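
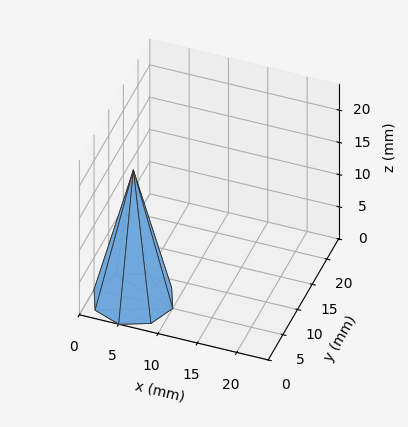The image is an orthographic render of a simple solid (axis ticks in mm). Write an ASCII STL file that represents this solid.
Reading the render: the shape is a regular 8-sided pyramid, base circumscribed radius ≈ 5 mm, apex at z ≈ 20 mm (dimensions read to the nearest mm from the axis ticks). For the STL, each face is triangulated and given an outward normal.

solid part
  facet normal 0.0000 0.0000 -1.0000
    outer loop
      vertex 5.00 10.00 0.00
      vertex 8.54 8.54 0.00
      vertex 10.00 5.00 0.00
    endloop
  endfacet
  facet normal 0.0000 0.0000 -1.0000
    outer loop
      vertex 1.46 8.54 0.00
      vertex 5.00 10.00 0.00
      vertex 10.00 5.00 0.00
    endloop
  endfacet
  facet normal 0.0000 0.0000 -1.0000
    outer loop
      vertex 0.00 5.00 0.00
      vertex 1.46 8.54 0.00
      vertex 10.00 5.00 0.00
    endloop
  endfacet
  facet normal 0.0000 0.0000 -1.0000
    outer loop
      vertex 1.46 1.46 0.00
      vertex 0.00 5.00 0.00
      vertex 10.00 5.00 0.00
    endloop
  endfacet
  facet normal 0.0000 0.0000 -1.0000
    outer loop
      vertex 5.00 0.00 0.00
      vertex 1.46 1.46 0.00
      vertex 10.00 5.00 0.00
    endloop
  endfacet
  facet normal 0.0000 0.0000 -1.0000
    outer loop
      vertex 8.54 1.46 0.00
      vertex 5.00 0.00 0.00
      vertex 10.00 5.00 0.00
    endloop
  endfacet
  facet normal 0.9007 0.3715 0.2252
    outer loop
      vertex 10.00 5.00 0.00
      vertex 8.54 8.54 0.00
      vertex 5.00 5.00 20.00
    endloop
  endfacet
  facet normal 0.3715 0.9007 0.2252
    outer loop
      vertex 8.54 8.54 0.00
      vertex 5.00 10.00 0.00
      vertex 5.00 5.00 20.00
    endloop
  endfacet
  facet normal -0.3715 0.9007 0.2252
    outer loop
      vertex 5.00 10.00 0.00
      vertex 1.46 8.54 0.00
      vertex 5.00 5.00 20.00
    endloop
  endfacet
  facet normal -0.9007 0.3715 0.2252
    outer loop
      vertex 1.46 8.54 0.00
      vertex 0.00 5.00 0.00
      vertex 5.00 5.00 20.00
    endloop
  endfacet
  facet normal -0.9007 -0.3715 0.2252
    outer loop
      vertex 0.00 5.00 0.00
      vertex 1.46 1.46 0.00
      vertex 5.00 5.00 20.00
    endloop
  endfacet
  facet normal -0.3715 -0.9007 0.2252
    outer loop
      vertex 1.46 1.46 0.00
      vertex 5.00 0.00 0.00
      vertex 5.00 5.00 20.00
    endloop
  endfacet
  facet normal 0.3715 -0.9007 0.2252
    outer loop
      vertex 5.00 0.00 0.00
      vertex 8.54 1.46 0.00
      vertex 5.00 5.00 20.00
    endloop
  endfacet
  facet normal 0.9007 -0.3715 0.2252
    outer loop
      vertex 8.54 1.46 0.00
      vertex 10.00 5.00 0.00
      vertex 5.00 5.00 20.00
    endloop
  endfacet
endsolid part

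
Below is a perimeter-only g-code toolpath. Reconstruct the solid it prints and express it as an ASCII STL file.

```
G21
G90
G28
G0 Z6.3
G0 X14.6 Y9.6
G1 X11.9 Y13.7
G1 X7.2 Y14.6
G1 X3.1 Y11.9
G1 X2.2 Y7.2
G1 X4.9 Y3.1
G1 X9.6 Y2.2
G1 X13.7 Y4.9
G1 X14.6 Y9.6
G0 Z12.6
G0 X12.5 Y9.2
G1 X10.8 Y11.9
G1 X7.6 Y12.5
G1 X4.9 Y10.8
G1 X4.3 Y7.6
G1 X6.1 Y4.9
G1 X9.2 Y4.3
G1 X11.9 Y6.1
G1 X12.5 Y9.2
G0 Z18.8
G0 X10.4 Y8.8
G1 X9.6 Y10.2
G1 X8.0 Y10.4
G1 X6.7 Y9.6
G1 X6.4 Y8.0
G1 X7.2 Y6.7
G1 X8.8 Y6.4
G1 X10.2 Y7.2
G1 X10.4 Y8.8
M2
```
solid part
  facet normal 0.0000 0.0000 -1.0000
    outer loop
      vertex 6.8 16.6 0.0
      vertex 13.1 15.4 0.0
      vertex 16.6 10.0 0.0
    endloop
  endfacet
  facet normal 0.0000 0.0000 -1.0000
    outer loop
      vertex 1.4 13.1 0.0
      vertex 6.8 16.6 0.0
      vertex 16.6 10.0 0.0
    endloop
  endfacet
  facet normal 0.0000 0.0000 -1.0000
    outer loop
      vertex 0.2 6.8 0.0
      vertex 1.4 13.1 0.0
      vertex 16.6 10.0 0.0
    endloop
  endfacet
  facet normal 0.0000 0.0000 -1.0000
    outer loop
      vertex 3.7 1.4 0.0
      vertex 0.2 6.8 0.0
      vertex 16.6 10.0 0.0
    endloop
  endfacet
  facet normal 0.0000 0.0000 -1.0000
    outer loop
      vertex 10.0 0.2 0.0
      vertex 3.7 1.4 0.0
      vertex 16.6 10.0 0.0
    endloop
  endfacet
  facet normal 0.0000 0.0000 -1.0000
    outer loop
      vertex 15.4 3.7 0.0
      vertex 10.0 0.2 0.0
      vertex 16.6 10.0 0.0
    endloop
  endfacet
  facet normal 0.8018 0.5197 0.2951
    outer loop
      vertex 16.6 10.0 0.0
      vertex 13.1 15.4 0.0
      vertex 8.4 8.4 25.1
    endloop
  endfacet
  facet normal 0.1788 0.9386 0.2952
    outer loop
      vertex 13.1 15.4 0.0
      vertex 6.8 16.6 0.0
      vertex 8.4 8.4 25.1
    endloop
  endfacet
  facet normal -0.5197 0.8018 0.2951
    outer loop
      vertex 6.8 16.6 0.0
      vertex 1.4 13.1 0.0
      vertex 8.4 8.4 25.1
    endloop
  endfacet
  facet normal -0.9386 0.1788 0.2952
    outer loop
      vertex 1.4 13.1 0.0
      vertex 0.2 6.8 0.0
      vertex 8.4 8.4 25.1
    endloop
  endfacet
  facet normal -0.8018 -0.5197 0.2951
    outer loop
      vertex 0.2 6.8 0.0
      vertex 3.7 1.4 0.0
      vertex 8.4 8.4 25.1
    endloop
  endfacet
  facet normal -0.1788 -0.9386 0.2952
    outer loop
      vertex 3.7 1.4 0.0
      vertex 10.0 0.2 0.0
      vertex 8.4 8.4 25.1
    endloop
  endfacet
  facet normal 0.5197 -0.8018 0.2951
    outer loop
      vertex 10.0 0.2 0.0
      vertex 15.4 3.7 0.0
      vertex 8.4 8.4 25.1
    endloop
  endfacet
  facet normal 0.9386 -0.1788 0.2952
    outer loop
      vertex 15.4 3.7 0.0
      vertex 16.6 10.0 0.0
      vertex 8.4 8.4 25.1
    endloop
  endfacet
endsolid part

The G0 Z moves step by Δz≈6.3 mm. The G1 loops shrink linearly with z, so the solid tapers from its base footprint up to z≈25.1. Closing with a flat bottom cap and the tapered top and triangulating gives 14 facets — a regular 8-sided pyramid, base circumscribed radius ≈ 8.4 mm, apex at z ≈ 25.1 mm.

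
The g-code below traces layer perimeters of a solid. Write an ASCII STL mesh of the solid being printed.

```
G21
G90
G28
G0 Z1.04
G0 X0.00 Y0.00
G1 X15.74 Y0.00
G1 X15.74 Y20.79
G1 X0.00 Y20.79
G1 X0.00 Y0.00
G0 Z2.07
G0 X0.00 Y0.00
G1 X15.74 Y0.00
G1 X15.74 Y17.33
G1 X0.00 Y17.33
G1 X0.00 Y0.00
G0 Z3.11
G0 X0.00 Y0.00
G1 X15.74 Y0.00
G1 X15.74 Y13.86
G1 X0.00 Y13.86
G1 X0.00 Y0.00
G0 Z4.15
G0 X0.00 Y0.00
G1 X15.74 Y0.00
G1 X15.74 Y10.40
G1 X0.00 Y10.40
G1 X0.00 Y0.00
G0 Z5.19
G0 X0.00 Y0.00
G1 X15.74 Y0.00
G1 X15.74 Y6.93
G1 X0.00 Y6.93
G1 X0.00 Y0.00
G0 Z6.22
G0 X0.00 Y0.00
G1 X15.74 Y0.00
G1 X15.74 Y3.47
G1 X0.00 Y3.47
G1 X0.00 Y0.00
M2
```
solid part
  facet normal 0.0000 0.0000 -1.0000
    outer loop
      vertex 15.74 24.26 0.00
      vertex 15.74 0.00 0.00
      vertex 0.00 0.00 0.00
    endloop
  endfacet
  facet normal 0.0000 0.0000 -1.0000
    outer loop
      vertex 0.00 24.26 0.00
      vertex 15.74 24.26 0.00
      vertex 0.00 0.00 0.00
    endloop
  endfacet
  facet normal 0.0000 -1.0000 0.0000
    outer loop
      vertex 0.00 0.00 0.00
      vertex 15.74 0.00 0.00
      vertex 15.74 0.00 7.26
    endloop
  endfacet
  facet normal 0.0000 -1.0000 0.0000
    outer loop
      vertex 0.00 0.00 0.00
      vertex 15.74 0.00 7.26
      vertex 0.00 0.00 7.26
    endloop
  endfacet
  facet normal 0.0000 0.2867 0.9580
    outer loop
      vertex 0.00 0.00 7.26
      vertex 15.74 0.00 7.26
      vertex 15.74 24.26 0.00
    endloop
  endfacet
  facet normal 0.0000 0.2867 0.9580
    outer loop
      vertex 0.00 0.00 7.26
      vertex 15.74 24.26 0.00
      vertex 0.00 24.26 0.00
    endloop
  endfacet
  facet normal -1.0000 0.0000 0.0000
    outer loop
      vertex 0.00 0.00 7.26
      vertex 0.00 24.26 0.00
      vertex 0.00 0.00 0.00
    endloop
  endfacet
  facet normal 1.0000 0.0000 0.0000
    outer loop
      vertex 15.74 0.00 0.00
      vertex 15.74 24.26 0.00
      vertex 15.74 0.00 7.26
    endloop
  endfacet
endsolid part

The G0 Z moves step by Δz≈1.04 mm. The G1 loops shrink linearly with z, so the solid tapers from its base footprint up to z≈7.26. Closing with a flat bottom cap and the tapered top and triangulating gives 8 facets — a wedge (ramp): 15.7 × 24.3 mm base, rising to 7.26 mm along the y=0 edge and sloping linearly to z=0 at y=24.3.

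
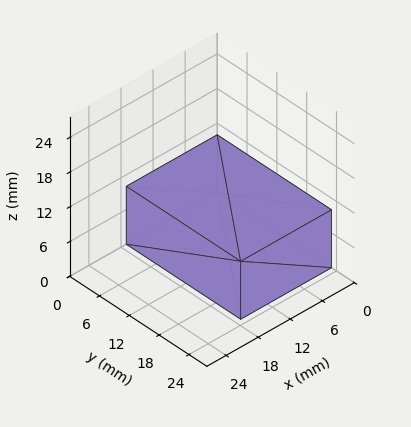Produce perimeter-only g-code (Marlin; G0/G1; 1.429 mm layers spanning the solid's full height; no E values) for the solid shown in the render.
Reading the render: the shape is a rectangular box, roughly 17 × 23 mm footprint and 10 mm tall (dimensions read to the nearest mm from the axis ticks). For the g-code, the solid's height is divided into equal slices at the stated Δz and each level perimeter traced with G1 moves after a G0 lift.

; perimeter-only toolpath
G21 ; units = mm
G90 ; absolute positioning
G28 ; home
; layer 1
G0 Z1.429
G0 X0.000 Y0.000
G1 X17.000 Y0.000
G1 X17.000 Y23.000
G1 X0.000 Y23.000
G1 X0.000 Y0.000
; layer 2
G0 Z2.857
G0 X0.000 Y0.000
G1 X17.000 Y0.000
G1 X17.000 Y23.000
G1 X0.000 Y23.000
G1 X0.000 Y0.000
; layer 3
G0 Z4.286
G0 X0.000 Y0.000
G1 X17.000 Y0.000
G1 X17.000 Y23.000
G1 X0.000 Y23.000
G1 X0.000 Y0.000
; layer 4
G0 Z5.714
G0 X0.000 Y0.000
G1 X17.000 Y0.000
G1 X17.000 Y23.000
G1 X0.000 Y23.000
G1 X0.000 Y0.000
; layer 5
G0 Z7.143
G0 X0.000 Y0.000
G1 X17.000 Y0.000
G1 X17.000 Y23.000
G1 X0.000 Y23.000
G1 X0.000 Y0.000
; layer 6
G0 Z8.571
G0 X0.000 Y0.000
G1 X17.000 Y0.000
G1 X17.000 Y23.000
G1 X0.000 Y23.000
G1 X0.000 Y0.000
; layer 7
G0 Z10.000
G0 X0.000 Y0.000
G1 X17.000 Y0.000
G1 X17.000 Y23.000
G1 X0.000 Y23.000
G1 X0.000 Y0.000
M2 ; end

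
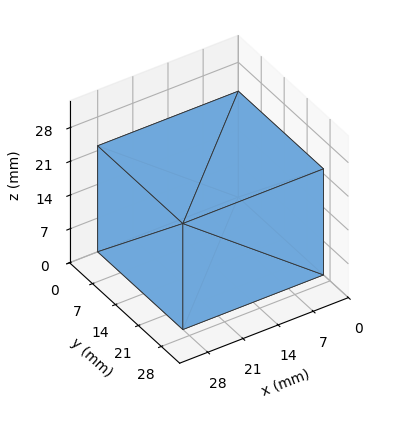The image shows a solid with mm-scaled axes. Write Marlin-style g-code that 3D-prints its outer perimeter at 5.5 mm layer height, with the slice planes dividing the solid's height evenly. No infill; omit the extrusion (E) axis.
Reading the render: the shape is a rectangular box, roughly 28 × 26 mm footprint and 22 mm tall (dimensions read to the nearest mm from the axis ticks). For the g-code, the solid's height is divided into equal slices at the stated Δz and each level perimeter traced with G1 moves after a G0 lift.

; perimeter-only toolpath
G21 ; units = mm
G90 ; absolute positioning
G28 ; home
; layer 1
G0 Z5.5
G0 X0.0 Y0.0
G1 X28.0 Y0.0
G1 X28.0 Y26.0
G1 X0.0 Y26.0
G1 X0.0 Y0.0
; layer 2
G0 Z11.0
G0 X0.0 Y0.0
G1 X28.0 Y0.0
G1 X28.0 Y26.0
G1 X0.0 Y26.0
G1 X0.0 Y0.0
; layer 3
G0 Z16.5
G0 X0.0 Y0.0
G1 X28.0 Y0.0
G1 X28.0 Y26.0
G1 X0.0 Y26.0
G1 X0.0 Y0.0
; layer 4
G0 Z22.0
G0 X0.0 Y0.0
G1 X28.0 Y0.0
G1 X28.0 Y26.0
G1 X0.0 Y26.0
G1 X0.0 Y0.0
M2 ; end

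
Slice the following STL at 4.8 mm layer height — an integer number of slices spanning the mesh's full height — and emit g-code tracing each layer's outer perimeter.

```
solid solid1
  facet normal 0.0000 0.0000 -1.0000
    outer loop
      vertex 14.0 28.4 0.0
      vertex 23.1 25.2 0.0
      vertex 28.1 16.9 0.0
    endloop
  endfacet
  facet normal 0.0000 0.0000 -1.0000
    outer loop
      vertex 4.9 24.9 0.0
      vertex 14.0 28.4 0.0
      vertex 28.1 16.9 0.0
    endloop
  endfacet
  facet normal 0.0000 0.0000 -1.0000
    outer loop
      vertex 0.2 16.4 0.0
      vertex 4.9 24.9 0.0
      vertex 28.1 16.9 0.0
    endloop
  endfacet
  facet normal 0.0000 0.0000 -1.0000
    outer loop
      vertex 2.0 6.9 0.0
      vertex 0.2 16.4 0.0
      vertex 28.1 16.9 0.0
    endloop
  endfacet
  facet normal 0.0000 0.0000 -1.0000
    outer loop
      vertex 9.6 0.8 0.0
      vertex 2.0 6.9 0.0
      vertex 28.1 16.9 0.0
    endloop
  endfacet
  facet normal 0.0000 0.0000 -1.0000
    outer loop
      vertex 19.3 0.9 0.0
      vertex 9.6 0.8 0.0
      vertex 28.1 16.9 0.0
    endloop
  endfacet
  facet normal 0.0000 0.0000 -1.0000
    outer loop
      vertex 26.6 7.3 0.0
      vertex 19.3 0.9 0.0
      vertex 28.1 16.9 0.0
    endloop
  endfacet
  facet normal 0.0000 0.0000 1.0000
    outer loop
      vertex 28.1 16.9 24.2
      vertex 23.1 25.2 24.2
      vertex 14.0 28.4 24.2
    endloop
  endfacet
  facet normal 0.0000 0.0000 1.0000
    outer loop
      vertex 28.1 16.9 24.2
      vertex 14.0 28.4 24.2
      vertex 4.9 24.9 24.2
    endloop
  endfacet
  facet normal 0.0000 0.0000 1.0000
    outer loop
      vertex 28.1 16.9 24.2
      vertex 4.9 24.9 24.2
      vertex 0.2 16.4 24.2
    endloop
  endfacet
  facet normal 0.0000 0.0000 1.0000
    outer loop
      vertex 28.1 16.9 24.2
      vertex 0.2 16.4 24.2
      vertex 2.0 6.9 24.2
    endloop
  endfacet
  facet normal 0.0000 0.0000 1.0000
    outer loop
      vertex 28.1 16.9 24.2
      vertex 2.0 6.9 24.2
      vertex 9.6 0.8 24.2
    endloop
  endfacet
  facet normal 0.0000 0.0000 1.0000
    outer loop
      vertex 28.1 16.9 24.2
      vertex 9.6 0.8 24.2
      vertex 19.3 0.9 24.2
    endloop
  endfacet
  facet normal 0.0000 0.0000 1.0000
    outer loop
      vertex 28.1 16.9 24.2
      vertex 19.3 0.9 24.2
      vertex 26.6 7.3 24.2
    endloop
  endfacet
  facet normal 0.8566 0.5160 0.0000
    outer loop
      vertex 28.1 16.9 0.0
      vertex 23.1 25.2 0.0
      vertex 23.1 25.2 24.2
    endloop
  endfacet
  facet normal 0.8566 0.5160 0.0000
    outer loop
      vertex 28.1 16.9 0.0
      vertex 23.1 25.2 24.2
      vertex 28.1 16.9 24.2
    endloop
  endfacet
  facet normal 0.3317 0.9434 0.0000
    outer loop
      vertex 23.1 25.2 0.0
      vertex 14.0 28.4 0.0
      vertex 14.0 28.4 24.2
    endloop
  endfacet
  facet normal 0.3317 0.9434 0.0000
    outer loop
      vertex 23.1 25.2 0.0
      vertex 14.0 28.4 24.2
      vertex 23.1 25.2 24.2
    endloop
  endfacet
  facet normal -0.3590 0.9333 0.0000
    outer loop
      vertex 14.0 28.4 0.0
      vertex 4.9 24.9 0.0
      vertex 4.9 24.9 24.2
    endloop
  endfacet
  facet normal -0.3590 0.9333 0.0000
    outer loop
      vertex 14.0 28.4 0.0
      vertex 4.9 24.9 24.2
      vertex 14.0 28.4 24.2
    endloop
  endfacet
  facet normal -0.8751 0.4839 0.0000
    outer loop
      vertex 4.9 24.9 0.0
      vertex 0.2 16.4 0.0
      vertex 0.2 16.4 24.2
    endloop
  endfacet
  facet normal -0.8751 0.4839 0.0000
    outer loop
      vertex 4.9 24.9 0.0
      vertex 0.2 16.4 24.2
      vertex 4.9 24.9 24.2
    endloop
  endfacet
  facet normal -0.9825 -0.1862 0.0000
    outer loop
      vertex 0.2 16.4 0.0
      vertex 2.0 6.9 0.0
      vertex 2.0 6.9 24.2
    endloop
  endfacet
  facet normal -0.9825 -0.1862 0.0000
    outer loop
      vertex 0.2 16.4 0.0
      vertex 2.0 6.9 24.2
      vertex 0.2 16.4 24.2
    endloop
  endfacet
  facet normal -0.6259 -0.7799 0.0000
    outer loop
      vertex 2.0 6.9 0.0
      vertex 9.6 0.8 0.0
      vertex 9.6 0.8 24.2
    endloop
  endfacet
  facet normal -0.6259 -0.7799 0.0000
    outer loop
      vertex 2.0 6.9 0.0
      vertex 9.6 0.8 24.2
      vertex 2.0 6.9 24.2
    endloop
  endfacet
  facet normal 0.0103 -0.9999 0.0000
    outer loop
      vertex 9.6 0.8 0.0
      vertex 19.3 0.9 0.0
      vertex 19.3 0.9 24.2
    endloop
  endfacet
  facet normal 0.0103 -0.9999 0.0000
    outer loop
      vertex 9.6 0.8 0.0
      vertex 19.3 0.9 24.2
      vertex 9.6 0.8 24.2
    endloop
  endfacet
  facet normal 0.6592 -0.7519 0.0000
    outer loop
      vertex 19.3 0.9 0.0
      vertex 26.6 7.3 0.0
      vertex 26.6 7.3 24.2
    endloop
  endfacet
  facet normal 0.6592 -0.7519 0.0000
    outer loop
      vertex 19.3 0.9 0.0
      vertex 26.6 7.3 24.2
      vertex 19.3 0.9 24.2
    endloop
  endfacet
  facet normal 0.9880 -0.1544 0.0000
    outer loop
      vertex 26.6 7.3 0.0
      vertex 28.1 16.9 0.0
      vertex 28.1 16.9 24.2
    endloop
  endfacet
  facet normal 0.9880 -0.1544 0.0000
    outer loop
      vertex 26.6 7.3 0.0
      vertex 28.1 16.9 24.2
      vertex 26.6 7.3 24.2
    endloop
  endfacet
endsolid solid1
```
; perimeter-only toolpath
G21 ; units = mm
G90 ; absolute positioning
G28 ; home
; layer 1
G0 Z4.8
G0 X28.1 Y16.9
G1 X23.1 Y25.2
G1 X14.0 Y28.4
G1 X4.9 Y24.9
G1 X0.2 Y16.4
G1 X2.0 Y6.9
G1 X9.6 Y0.8
G1 X19.3 Y0.9
G1 X26.6 Y7.3
G1 X28.1 Y16.9
; layer 2
G0 Z9.7
G0 X28.1 Y16.9
G1 X23.1 Y25.2
G1 X14.0 Y28.4
G1 X4.9 Y24.9
G1 X0.2 Y16.4
G1 X2.0 Y6.9
G1 X9.6 Y0.8
G1 X19.3 Y0.9
G1 X26.6 Y7.3
G1 X28.1 Y16.9
; layer 3
G0 Z14.5
G0 X28.1 Y16.9
G1 X23.1 Y25.2
G1 X14.0 Y28.4
G1 X4.9 Y24.9
G1 X0.2 Y16.4
G1 X2.0 Y6.9
G1 X9.6 Y0.8
G1 X19.3 Y0.9
G1 X26.6 Y7.3
G1 X28.1 Y16.9
; layer 4
G0 Z19.4
G0 X28.1 Y16.9
G1 X23.1 Y25.2
G1 X14.0 Y28.4
G1 X4.9 Y24.9
G1 X0.2 Y16.4
G1 X2.0 Y6.9
G1 X9.6 Y0.8
G1 X19.3 Y0.9
G1 X26.6 Y7.3
G1 X28.1 Y16.9
; layer 5
G0 Z24.2
G0 X28.1 Y16.9
G1 X23.1 Y25.2
G1 X14.0 Y28.4
G1 X4.9 Y24.9
G1 X0.2 Y16.4
G1 X2.0 Y6.9
G1 X9.6 Y0.8
G1 X19.3 Y0.9
G1 X26.6 Y7.3
G1 X28.1 Y16.9
M2 ; end

The solid is a regular 9-sided prism (a cylinder approximated with 9 flat sides), circumscribed radius ≈ 14.2 mm, height ≈ 24.2 mm. Slicing at Δz = 4.8 mm — 5 equal slices spanning the solid's height, so layer i sits at z = i·h/5 — gives 5 non-empty perimeters. Each is a 9-segment closed polygon; G0 lifts to the layer z and rapids to the start vertex, then G1 traces the edges.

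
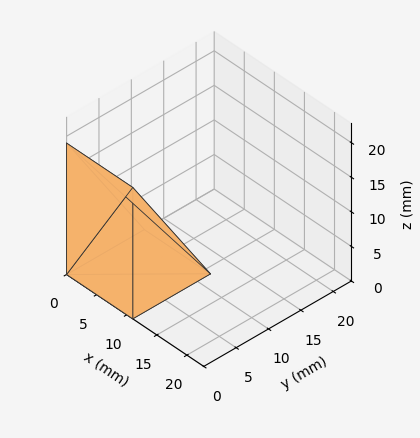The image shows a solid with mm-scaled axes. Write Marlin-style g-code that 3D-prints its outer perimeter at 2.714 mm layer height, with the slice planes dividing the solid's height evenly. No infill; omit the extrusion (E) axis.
Reading the render: the shape is a wedge (ramp): 11 × 12 mm base, rising to 19 mm along the y=0 edge and sloping linearly to z=0 at y=12 (dimensions read to the nearest mm from the axis ticks). For the g-code, the solid's height is divided into equal slices at the stated Δz and each level perimeter traced with G1 moves after a G0 lift.

; perimeter-only toolpath
G21 ; units = mm
G90 ; absolute positioning
G28 ; home
; layer 1
G0 Z2.714
G0 X0.000 Y0.000
G1 X11.000 Y0.000
G1 X11.000 Y10.286
G1 X0.000 Y10.286
G1 X0.000 Y0.000
; layer 2
G0 Z5.429
G0 X0.000 Y0.000
G1 X11.000 Y0.000
G1 X11.000 Y8.571
G1 X0.000 Y8.571
G1 X0.000 Y0.000
; layer 3
G0 Z8.143
G0 X0.000 Y0.000
G1 X11.000 Y0.000
G1 X11.000 Y6.857
G1 X0.000 Y6.857
G1 X0.000 Y0.000
; layer 4
G0 Z10.857
G0 X0.000 Y0.000
G1 X11.000 Y0.000
G1 X11.000 Y5.143
G1 X0.000 Y5.143
G1 X0.000 Y0.000
; layer 5
G0 Z13.571
G0 X0.000 Y0.000
G1 X11.000 Y0.000
G1 X11.000 Y3.429
G1 X0.000 Y3.429
G1 X0.000 Y0.000
; layer 6
G0 Z16.286
G0 X0.000 Y0.000
G1 X11.000 Y0.000
G1 X11.000 Y1.714
G1 X0.000 Y1.714
G1 X0.000 Y0.000
M2 ; end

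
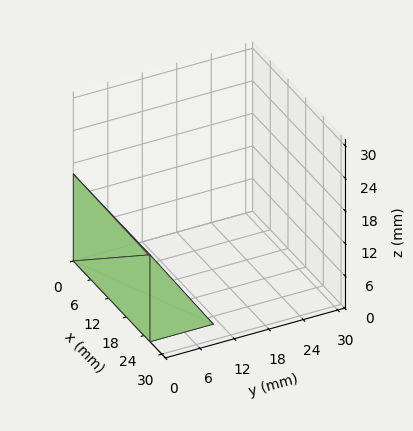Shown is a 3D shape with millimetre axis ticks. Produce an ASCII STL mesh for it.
Reading the render: the shape is a wedge (ramp): 26 × 11 mm base, rising to 16 mm along the y=0 edge and sloping linearly to z=0 at y=11 (dimensions read to the nearest mm from the axis ticks). For the STL, each face is triangulated and given an outward normal.

solid part
  facet normal 0.0000 0.0000 -1.0000
    outer loop
      vertex 26.0 11.0 0.0
      vertex 26.0 0.0 0.0
      vertex 0.0 0.0 0.0
    endloop
  endfacet
  facet normal 0.0000 0.0000 -1.0000
    outer loop
      vertex 0.0 11.0 0.0
      vertex 26.0 11.0 0.0
      vertex 0.0 0.0 0.0
    endloop
  endfacet
  facet normal 0.0000 -1.0000 0.0000
    outer loop
      vertex 0.0 0.0 0.0
      vertex 26.0 0.0 0.0
      vertex 26.0 0.0 16.0
    endloop
  endfacet
  facet normal 0.0000 -1.0000 0.0000
    outer loop
      vertex 0.0 0.0 0.0
      vertex 26.0 0.0 16.0
      vertex 0.0 0.0 16.0
    endloop
  endfacet
  facet normal 0.0000 0.8240 0.5665
    outer loop
      vertex 0.0 0.0 16.0
      vertex 26.0 0.0 16.0
      vertex 26.0 11.0 0.0
    endloop
  endfacet
  facet normal 0.0000 0.8240 0.5665
    outer loop
      vertex 0.0 0.0 16.0
      vertex 26.0 11.0 0.0
      vertex 0.0 11.0 0.0
    endloop
  endfacet
  facet normal -1.0000 0.0000 0.0000
    outer loop
      vertex 0.0 0.0 16.0
      vertex 0.0 11.0 0.0
      vertex 0.0 0.0 0.0
    endloop
  endfacet
  facet normal 1.0000 0.0000 0.0000
    outer loop
      vertex 26.0 0.0 0.0
      vertex 26.0 11.0 0.0
      vertex 26.0 0.0 16.0
    endloop
  endfacet
endsolid part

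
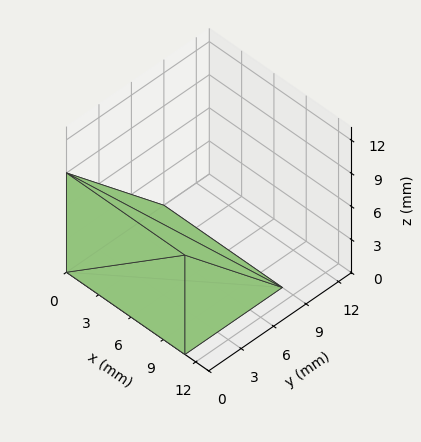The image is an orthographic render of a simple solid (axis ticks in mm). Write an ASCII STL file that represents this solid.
Reading the render: the shape is a wedge (ramp): 11 × 9 mm base, rising to 9 mm along the y=0 edge and sloping linearly to z=0 at y=9 (dimensions read to the nearest mm from the axis ticks). For the STL, each face is triangulated and given an outward normal.

solid part
  facet normal 0.0000 0.0000 -1.0000
    outer loop
      vertex 11.00 9.00 0.00
      vertex 11.00 0.00 0.00
      vertex 0.00 0.00 0.00
    endloop
  endfacet
  facet normal 0.0000 0.0000 -1.0000
    outer loop
      vertex 0.00 9.00 0.00
      vertex 11.00 9.00 0.00
      vertex 0.00 0.00 0.00
    endloop
  endfacet
  facet normal 0.0000 -1.0000 0.0000
    outer loop
      vertex 0.00 0.00 0.00
      vertex 11.00 0.00 0.00
      vertex 11.00 0.00 9.00
    endloop
  endfacet
  facet normal 0.0000 -1.0000 0.0000
    outer loop
      vertex 0.00 0.00 0.00
      vertex 11.00 0.00 9.00
      vertex 0.00 0.00 9.00
    endloop
  endfacet
  facet normal 0.0000 0.7071 0.7071
    outer loop
      vertex 0.00 0.00 9.00
      vertex 11.00 0.00 9.00
      vertex 11.00 9.00 0.00
    endloop
  endfacet
  facet normal 0.0000 0.7071 0.7071
    outer loop
      vertex 0.00 0.00 9.00
      vertex 11.00 9.00 0.00
      vertex 0.00 9.00 0.00
    endloop
  endfacet
  facet normal -1.0000 0.0000 0.0000
    outer loop
      vertex 0.00 0.00 9.00
      vertex 0.00 9.00 0.00
      vertex 0.00 0.00 0.00
    endloop
  endfacet
  facet normal 1.0000 0.0000 0.0000
    outer loop
      vertex 11.00 0.00 0.00
      vertex 11.00 9.00 0.00
      vertex 11.00 0.00 9.00
    endloop
  endfacet
endsolid part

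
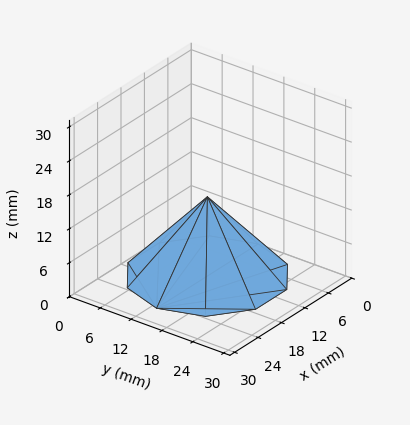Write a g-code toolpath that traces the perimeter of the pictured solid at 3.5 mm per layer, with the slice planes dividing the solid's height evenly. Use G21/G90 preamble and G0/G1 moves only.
Reading the render: the shape is a regular 10-sided pyramid, base circumscribed radius ≈ 13 mm, apex at z ≈ 14 mm (dimensions read to the nearest mm from the axis ticks). For the g-code, the solid's height is divided into equal slices at the stated Δz and each level perimeter traced with G1 moves after a G0 lift.

; perimeter-only toolpath
G21 ; units = mm
G90 ; absolute positioning
G28 ; home
; layer 1
G0 Z3.5
G0 X22.8 Y13.0
G1 X20.9 Y18.7
G1 X16.0 Y22.3
G1 X10.0 Y22.3
G1 X5.1 Y18.7
G1 X3.2 Y13.0
G1 X5.1 Y7.3
G1 X10.0 Y3.7
G1 X16.0 Y3.7
G1 X20.9 Y7.3
G1 X22.8 Y13.0
; layer 2
G0 Z7.0
G0 X19.5 Y13.0
G1 X18.2 Y16.8
G1 X15.0 Y19.2
G1 X11.0 Y19.2
G1 X7.8 Y16.8
G1 X6.5 Y13.0
G1 X7.8 Y9.2
G1 X11.0 Y6.8
G1 X15.0 Y6.8
G1 X18.2 Y9.2
G1 X19.5 Y13.0
; layer 3
G0 Z10.5
G0 X16.2 Y13.0
G1 X15.6 Y14.9
G1 X14.0 Y16.1
G1 X12.0 Y16.1
G1 X10.4 Y14.9
G1 X9.8 Y13.0
G1 X10.4 Y11.1
G1 X12.0 Y9.9
G1 X14.0 Y9.9
G1 X15.6 Y11.1
G1 X16.2 Y13.0
M2 ; end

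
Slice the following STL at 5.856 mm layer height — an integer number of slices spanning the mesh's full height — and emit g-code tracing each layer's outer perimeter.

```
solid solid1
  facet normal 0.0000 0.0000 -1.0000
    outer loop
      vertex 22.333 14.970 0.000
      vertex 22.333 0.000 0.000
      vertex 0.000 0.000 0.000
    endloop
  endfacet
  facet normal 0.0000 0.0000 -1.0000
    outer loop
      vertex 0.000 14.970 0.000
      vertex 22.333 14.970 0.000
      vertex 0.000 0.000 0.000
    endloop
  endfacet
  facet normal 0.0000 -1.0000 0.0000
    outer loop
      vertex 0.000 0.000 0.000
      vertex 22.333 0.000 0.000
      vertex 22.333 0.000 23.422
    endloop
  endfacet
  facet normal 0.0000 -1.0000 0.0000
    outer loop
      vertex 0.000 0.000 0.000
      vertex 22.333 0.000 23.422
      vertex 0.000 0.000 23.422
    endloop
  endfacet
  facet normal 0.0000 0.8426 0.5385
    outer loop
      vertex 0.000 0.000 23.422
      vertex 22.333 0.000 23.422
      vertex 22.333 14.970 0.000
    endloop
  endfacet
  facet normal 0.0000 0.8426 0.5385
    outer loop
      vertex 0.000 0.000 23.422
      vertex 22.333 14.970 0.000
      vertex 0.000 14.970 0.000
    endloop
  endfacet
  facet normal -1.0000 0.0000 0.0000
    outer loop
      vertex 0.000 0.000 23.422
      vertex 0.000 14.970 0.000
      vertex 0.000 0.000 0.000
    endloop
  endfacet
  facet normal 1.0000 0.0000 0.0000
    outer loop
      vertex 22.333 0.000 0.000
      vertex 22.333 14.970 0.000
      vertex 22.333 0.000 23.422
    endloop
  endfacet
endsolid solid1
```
; perimeter-only toolpath
G21 ; units = mm
G90 ; absolute positioning
G28 ; home
; layer 1
G0 Z5.856
G0 X0.000 Y0.000
G1 X22.333 Y0.000
G1 X22.333 Y11.228
G1 X0.000 Y11.228
G1 X0.000 Y0.000
; layer 2
G0 Z11.711
G0 X0.000 Y0.000
G1 X22.333 Y0.000
G1 X22.333 Y7.485
G1 X0.000 Y7.485
G1 X0.000 Y0.000
; layer 3
G0 Z17.567
G0 X0.000 Y0.000
G1 X22.333 Y0.000
G1 X22.333 Y3.743
G1 X0.000 Y3.743
G1 X0.000 Y0.000
M2 ; end

The solid is a wedge (ramp): 22.3 × 15 mm base, rising to 23.4 mm along the y=0 edge and sloping linearly to z=0 at y=15. Slicing at Δz = 5.856 mm — 4 equal slices spanning the solid's height, so layer i sits at z = i·h/4 — gives 3 non-empty perimeters. Each is a 4-segment closed polygon; G0 lifts to the layer z and rapids to the start vertex, then G1 traces the edges. The cross-section shrinks linearly with z (the slice at the apex is degenerate and omitted).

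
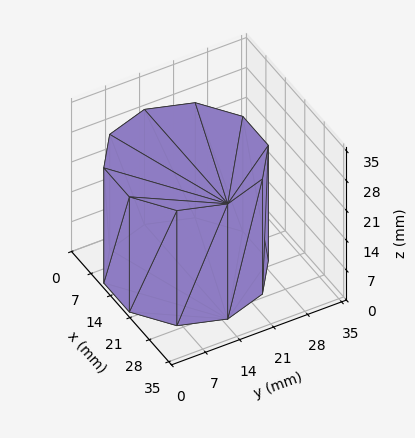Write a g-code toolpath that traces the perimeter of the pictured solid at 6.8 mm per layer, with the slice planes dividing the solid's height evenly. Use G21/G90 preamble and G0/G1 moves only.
Reading the render: the shape is a regular 10-sided prism (a cylinder approximated with 10 flat sides), circumscribed radius ≈ 15 mm, height ≈ 27 mm (dimensions read to the nearest mm from the axis ticks). For the g-code, the solid's height is divided into equal slices at the stated Δz and each level perimeter traced with G1 moves after a G0 lift.

; perimeter-only toolpath
G21 ; units = mm
G90 ; absolute positioning
G28 ; home
; layer 1
G0 Z6.8
G0 X30.0 Y15.0
G1 X27.1 Y23.8
G1 X19.6 Y29.3
G1 X10.4 Y29.3
G1 X2.9 Y23.8
G1 X0.0 Y15.0
G1 X2.9 Y6.2
G1 X10.4 Y0.7
G1 X19.6 Y0.7
G1 X27.1 Y6.2
G1 X30.0 Y15.0
; layer 2
G0 Z13.5
G0 X30.0 Y15.0
G1 X27.1 Y23.8
G1 X19.6 Y29.3
G1 X10.4 Y29.3
G1 X2.9 Y23.8
G1 X0.0 Y15.0
G1 X2.9 Y6.2
G1 X10.4 Y0.7
G1 X19.6 Y0.7
G1 X27.1 Y6.2
G1 X30.0 Y15.0
; layer 3
G0 Z20.2
G0 X30.0 Y15.0
G1 X27.1 Y23.8
G1 X19.6 Y29.3
G1 X10.4 Y29.3
G1 X2.9 Y23.8
G1 X0.0 Y15.0
G1 X2.9 Y6.2
G1 X10.4 Y0.7
G1 X19.6 Y0.7
G1 X27.1 Y6.2
G1 X30.0 Y15.0
; layer 4
G0 Z27.0
G0 X30.0 Y15.0
G1 X27.1 Y23.8
G1 X19.6 Y29.3
G1 X10.4 Y29.3
G1 X2.9 Y23.8
G1 X0.0 Y15.0
G1 X2.9 Y6.2
G1 X10.4 Y0.7
G1 X19.6 Y0.7
G1 X27.1 Y6.2
G1 X30.0 Y15.0
M2 ; end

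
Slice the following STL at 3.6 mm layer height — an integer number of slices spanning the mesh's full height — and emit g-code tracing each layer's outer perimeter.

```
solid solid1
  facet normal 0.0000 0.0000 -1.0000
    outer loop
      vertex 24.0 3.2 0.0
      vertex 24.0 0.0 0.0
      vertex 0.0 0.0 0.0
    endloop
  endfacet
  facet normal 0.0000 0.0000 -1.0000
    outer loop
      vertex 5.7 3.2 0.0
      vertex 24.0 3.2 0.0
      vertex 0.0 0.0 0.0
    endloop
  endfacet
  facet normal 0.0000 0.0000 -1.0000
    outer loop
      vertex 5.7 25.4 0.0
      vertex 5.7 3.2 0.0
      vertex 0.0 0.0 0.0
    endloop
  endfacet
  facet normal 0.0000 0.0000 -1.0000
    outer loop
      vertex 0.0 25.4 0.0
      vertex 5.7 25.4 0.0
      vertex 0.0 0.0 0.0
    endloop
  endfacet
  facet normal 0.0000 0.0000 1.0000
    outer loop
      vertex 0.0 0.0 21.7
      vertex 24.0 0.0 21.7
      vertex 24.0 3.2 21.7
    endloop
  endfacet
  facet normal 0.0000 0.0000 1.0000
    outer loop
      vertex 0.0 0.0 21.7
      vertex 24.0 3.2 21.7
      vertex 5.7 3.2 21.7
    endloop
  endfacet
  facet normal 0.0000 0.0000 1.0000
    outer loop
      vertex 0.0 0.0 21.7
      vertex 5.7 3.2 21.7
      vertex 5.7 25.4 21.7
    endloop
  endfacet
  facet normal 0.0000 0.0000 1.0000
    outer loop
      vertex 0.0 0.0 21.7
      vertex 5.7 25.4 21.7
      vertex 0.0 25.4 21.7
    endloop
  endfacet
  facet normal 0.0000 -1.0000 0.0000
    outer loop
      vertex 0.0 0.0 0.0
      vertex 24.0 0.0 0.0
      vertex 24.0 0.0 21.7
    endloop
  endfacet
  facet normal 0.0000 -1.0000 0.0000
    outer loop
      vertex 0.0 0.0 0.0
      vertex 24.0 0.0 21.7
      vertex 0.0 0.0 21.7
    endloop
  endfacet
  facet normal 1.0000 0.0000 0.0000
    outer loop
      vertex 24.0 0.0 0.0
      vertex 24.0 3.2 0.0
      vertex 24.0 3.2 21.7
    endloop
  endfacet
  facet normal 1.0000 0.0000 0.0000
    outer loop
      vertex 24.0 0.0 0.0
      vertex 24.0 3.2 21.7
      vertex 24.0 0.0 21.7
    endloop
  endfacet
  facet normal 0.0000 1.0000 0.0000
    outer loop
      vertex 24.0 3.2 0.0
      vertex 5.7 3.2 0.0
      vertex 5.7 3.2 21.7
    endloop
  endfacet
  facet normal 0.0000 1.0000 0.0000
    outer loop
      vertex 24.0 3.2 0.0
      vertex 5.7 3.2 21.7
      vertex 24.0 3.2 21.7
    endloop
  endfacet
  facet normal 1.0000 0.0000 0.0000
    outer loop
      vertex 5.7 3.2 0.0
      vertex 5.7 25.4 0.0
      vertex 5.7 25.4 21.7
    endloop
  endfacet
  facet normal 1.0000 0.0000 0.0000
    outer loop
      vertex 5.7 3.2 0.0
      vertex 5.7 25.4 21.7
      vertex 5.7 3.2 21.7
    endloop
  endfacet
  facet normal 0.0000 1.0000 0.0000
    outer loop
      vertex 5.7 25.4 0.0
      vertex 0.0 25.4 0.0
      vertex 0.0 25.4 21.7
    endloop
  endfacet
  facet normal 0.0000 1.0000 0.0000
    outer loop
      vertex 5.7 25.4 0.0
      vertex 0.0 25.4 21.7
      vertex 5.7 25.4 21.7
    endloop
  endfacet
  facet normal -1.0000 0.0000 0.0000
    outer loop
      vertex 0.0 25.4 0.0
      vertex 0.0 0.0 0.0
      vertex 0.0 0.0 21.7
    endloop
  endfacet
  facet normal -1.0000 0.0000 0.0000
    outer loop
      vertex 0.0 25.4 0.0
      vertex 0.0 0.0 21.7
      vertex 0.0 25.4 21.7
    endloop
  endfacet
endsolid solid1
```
; perimeter-only toolpath
G21 ; units = mm
G90 ; absolute positioning
G28 ; home
; layer 1
G0 Z3.6
G0 X0.0 Y0.0
G1 X24.0 Y0.0
G1 X24.0 Y3.2
G1 X5.7 Y3.2
G1 X5.7 Y25.4
G1 X0.0 Y25.4
G1 X0.0 Y0.0
; layer 2
G0 Z7.2
G0 X0.0 Y0.0
G1 X24.0 Y0.0
G1 X24.0 Y3.2
G1 X5.7 Y3.2
G1 X5.7 Y25.4
G1 X0.0 Y25.4
G1 X0.0 Y0.0
; layer 3
G0 Z10.8
G0 X0.0 Y0.0
G1 X24.0 Y0.0
G1 X24.0 Y3.2
G1 X5.7 Y3.2
G1 X5.7 Y25.4
G1 X0.0 Y25.4
G1 X0.0 Y0.0
; layer 4
G0 Z14.5
G0 X0.0 Y0.0
G1 X24.0 Y0.0
G1 X24.0 Y3.2
G1 X5.7 Y3.2
G1 X5.7 Y25.4
G1 X0.0 Y25.4
G1 X0.0 Y0.0
; layer 5
G0 Z18.1
G0 X0.0 Y0.0
G1 X24.0 Y0.0
G1 X24.0 Y3.2
G1 X5.7 Y3.2
G1 X5.7 Y25.4
G1 X0.0 Y25.4
G1 X0.0 Y0.0
; layer 6
G0 Z21.7
G0 X0.0 Y0.0
G1 X24.0 Y0.0
G1 X24.0 Y3.2
G1 X5.7 Y3.2
G1 X5.7 Y25.4
G1 X0.0 Y25.4
G1 X0.0 Y0.0
M2 ; end

The solid is an L-shaped prism: outer 24 × 25.4 mm, arm thicknesses ≈ 3.2 mm (horizontal) and 5.7 mm (vertical), extruded 21.7 mm in z. Slicing at Δz = 3.6 mm — 6 equal slices spanning the solid's height, so layer i sits at z = i·h/6 — gives 6 non-empty perimeters. Each is a 6-segment closed polygon; G0 lifts to the layer z and rapids to the start vertex, then G1 traces the edges.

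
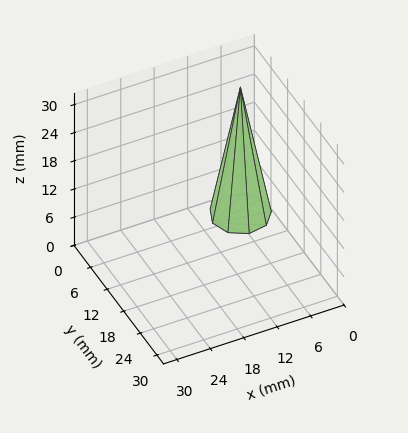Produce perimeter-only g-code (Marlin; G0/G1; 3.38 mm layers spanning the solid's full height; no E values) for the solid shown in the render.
Reading the render: the shape is a regular 9-sided pyramid, base circumscribed radius ≈ 5 mm, apex at z ≈ 27 mm (dimensions read to the nearest mm from the axis ticks). For the g-code, the solid's height is divided into equal slices at the stated Δz and each level perimeter traced with G1 moves after a G0 lift.

; perimeter-only toolpath
G21 ; units = mm
G90 ; absolute positioning
G28 ; home
; layer 1
G0 Z3.38
G0 X9.38 Y5.00
G1 X8.35 Y7.81
G1 X5.76 Y9.30
G1 X2.81 Y8.79
G1 X0.89 Y6.50
G1 X0.89 Y3.50
G1 X2.81 Y1.21
G1 X5.76 Y0.70
G1 X8.35 Y2.19
G1 X9.38 Y5.00
; layer 2
G0 Z6.75
G0 X8.75 Y5.00
G1 X7.87 Y7.41
G1 X5.65 Y8.69
G1 X3.12 Y8.25
G1 X1.48 Y6.28
G1 X1.48 Y3.72
G1 X3.12 Y1.75
G1 X5.65 Y1.31
G1 X7.87 Y2.59
G1 X8.75 Y5.00
; layer 3
G0 Z10.12
G0 X8.12 Y5.00
G1 X7.39 Y7.01
G1 X5.54 Y8.07
G1 X3.44 Y7.71
G1 X2.06 Y6.07
G1 X2.06 Y3.93
G1 X3.44 Y2.29
G1 X5.54 Y1.93
G1 X7.39 Y2.99
G1 X8.12 Y5.00
; layer 4
G0 Z13.50
G0 X7.50 Y5.00
G1 X6.92 Y6.61
G1 X5.44 Y7.46
G1 X3.75 Y7.17
G1 X2.65 Y5.86
G1 X2.65 Y4.14
G1 X3.75 Y2.83
G1 X5.44 Y2.54
G1 X6.92 Y3.40
G1 X7.50 Y5.00
; layer 5
G0 Z16.88
G0 X6.88 Y5.00
G1 X6.44 Y6.20
G1 X5.33 Y6.84
G1 X4.06 Y6.62
G1 X3.24 Y5.64
G1 X3.24 Y4.36
G1 X4.06 Y3.38
G1 X5.33 Y3.15
G1 X6.44 Y3.80
G1 X6.88 Y5.00
; layer 6
G0 Z20.25
G0 X6.25 Y5.00
G1 X5.96 Y5.80
G1 X5.22 Y6.23
G1 X4.38 Y6.08
G1 X3.83 Y5.43
G1 X3.83 Y4.57
G1 X4.38 Y3.92
G1 X5.22 Y3.77
G1 X5.96 Y4.20
G1 X6.25 Y5.00
; layer 7
G0 Z23.62
G0 X5.62 Y5.00
G1 X5.48 Y5.40
G1 X5.11 Y5.62
G1 X4.69 Y5.54
G1 X4.41 Y5.21
G1 X4.41 Y4.79
G1 X4.69 Y4.46
G1 X5.11 Y4.38
G1 X5.48 Y4.60
G1 X5.62 Y5.00
M2 ; end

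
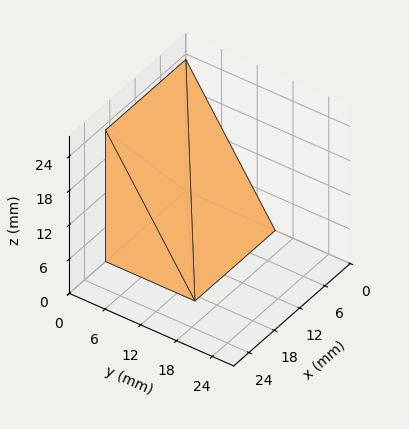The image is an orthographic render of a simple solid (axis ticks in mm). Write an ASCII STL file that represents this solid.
Reading the render: the shape is a wedge (ramp): 19 × 15 mm base, rising to 23 mm along the y=0 edge and sloping linearly to z=0 at y=15 (dimensions read to the nearest mm from the axis ticks). For the STL, each face is triangulated and given an outward normal.

solid part
  facet normal 0.0000 0.0000 -1.0000
    outer loop
      vertex 19.00 15.00 0.00
      vertex 19.00 0.00 0.00
      vertex 0.00 0.00 0.00
    endloop
  endfacet
  facet normal 0.0000 0.0000 -1.0000
    outer loop
      vertex 0.00 15.00 0.00
      vertex 19.00 15.00 0.00
      vertex 0.00 0.00 0.00
    endloop
  endfacet
  facet normal 0.0000 -1.0000 0.0000
    outer loop
      vertex 0.00 0.00 0.00
      vertex 19.00 0.00 0.00
      vertex 19.00 0.00 23.00
    endloop
  endfacet
  facet normal 0.0000 -1.0000 0.0000
    outer loop
      vertex 0.00 0.00 0.00
      vertex 19.00 0.00 23.00
      vertex 0.00 0.00 23.00
    endloop
  endfacet
  facet normal 0.0000 0.8376 0.5463
    outer loop
      vertex 0.00 0.00 23.00
      vertex 19.00 0.00 23.00
      vertex 19.00 15.00 0.00
    endloop
  endfacet
  facet normal 0.0000 0.8376 0.5463
    outer loop
      vertex 0.00 0.00 23.00
      vertex 19.00 15.00 0.00
      vertex 0.00 15.00 0.00
    endloop
  endfacet
  facet normal -1.0000 0.0000 0.0000
    outer loop
      vertex 0.00 0.00 23.00
      vertex 0.00 15.00 0.00
      vertex 0.00 0.00 0.00
    endloop
  endfacet
  facet normal 1.0000 0.0000 0.0000
    outer loop
      vertex 19.00 0.00 0.00
      vertex 19.00 15.00 0.00
      vertex 19.00 0.00 23.00
    endloop
  endfacet
endsolid part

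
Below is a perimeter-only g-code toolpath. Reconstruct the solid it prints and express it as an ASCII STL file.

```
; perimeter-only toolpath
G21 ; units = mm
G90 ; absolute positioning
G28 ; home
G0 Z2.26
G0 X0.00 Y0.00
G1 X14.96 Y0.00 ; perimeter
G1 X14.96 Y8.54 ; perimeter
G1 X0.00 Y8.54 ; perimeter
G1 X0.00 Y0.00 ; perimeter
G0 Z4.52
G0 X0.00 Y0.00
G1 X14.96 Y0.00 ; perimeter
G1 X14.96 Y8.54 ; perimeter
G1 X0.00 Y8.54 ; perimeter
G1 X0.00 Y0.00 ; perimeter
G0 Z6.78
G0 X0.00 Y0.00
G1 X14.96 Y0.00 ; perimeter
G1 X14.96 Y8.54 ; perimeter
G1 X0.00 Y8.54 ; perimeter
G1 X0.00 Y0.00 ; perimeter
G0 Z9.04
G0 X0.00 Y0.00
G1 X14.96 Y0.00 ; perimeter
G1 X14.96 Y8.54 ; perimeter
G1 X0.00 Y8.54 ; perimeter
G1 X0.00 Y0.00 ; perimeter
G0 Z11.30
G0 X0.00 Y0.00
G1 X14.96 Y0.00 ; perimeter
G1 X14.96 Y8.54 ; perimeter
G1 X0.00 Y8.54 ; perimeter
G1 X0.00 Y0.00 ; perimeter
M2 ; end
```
solid part
  facet normal 0.0000 0.0000 -1.0000
    outer loop
      vertex 14.96 8.54 0.00
      vertex 14.96 0.00 0.00
      vertex 0.00 0.00 0.00
    endloop
  endfacet
  facet normal 0.0000 0.0000 -1.0000
    outer loop
      vertex 0.00 8.54 0.00
      vertex 14.96 8.54 0.00
      vertex 0.00 0.00 0.00
    endloop
  endfacet
  facet normal 0.0000 0.0000 1.0000
    outer loop
      vertex 0.00 0.00 11.30
      vertex 14.96 0.00 11.30
      vertex 14.96 8.54 11.30
    endloop
  endfacet
  facet normal 0.0000 0.0000 1.0000
    outer loop
      vertex 0.00 0.00 11.30
      vertex 14.96 8.54 11.30
      vertex 0.00 8.54 11.30
    endloop
  endfacet
  facet normal 0.0000 -1.0000 0.0000
    outer loop
      vertex 0.00 0.00 0.00
      vertex 14.96 0.00 0.00
      vertex 14.96 0.00 11.30
    endloop
  endfacet
  facet normal 0.0000 -1.0000 0.0000
    outer loop
      vertex 0.00 0.00 0.00
      vertex 14.96 0.00 11.30
      vertex 0.00 0.00 11.30
    endloop
  endfacet
  facet normal 0.0000 1.0000 0.0000
    outer loop
      vertex 14.96 8.54 11.30
      vertex 14.96 8.54 0.00
      vertex 0.00 8.54 0.00
    endloop
  endfacet
  facet normal 0.0000 1.0000 0.0000
    outer loop
      vertex 0.00 8.54 11.30
      vertex 14.96 8.54 11.30
      vertex 0.00 8.54 0.00
    endloop
  endfacet
  facet normal -1.0000 0.0000 0.0000
    outer loop
      vertex 0.00 8.54 11.30
      vertex 0.00 8.54 0.00
      vertex 0.00 0.00 0.00
    endloop
  endfacet
  facet normal -1.0000 0.0000 0.0000
    outer loop
      vertex 0.00 0.00 11.30
      vertex 0.00 8.54 11.30
      vertex 0.00 0.00 0.00
    endloop
  endfacet
  facet normal 1.0000 0.0000 0.0000
    outer loop
      vertex 14.96 0.00 0.00
      vertex 14.96 8.54 0.00
      vertex 14.96 8.54 11.30
    endloop
  endfacet
  facet normal 1.0000 0.0000 0.0000
    outer loop
      vertex 14.96 0.00 0.00
      vertex 14.96 8.54 11.30
      vertex 14.96 0.00 11.30
    endloop
  endfacet
endsolid part

The G0 Z moves step by Δz≈2.26 mm. Every layer's G1 loop is the same polygon, so the solid is a straight extrusion of it from z=0 to z≈11.3. Closing with flat bottom and top caps and triangulating gives 12 facets — a rectangular box, roughly 15 × 8.54 mm footprint and 11.3 mm tall.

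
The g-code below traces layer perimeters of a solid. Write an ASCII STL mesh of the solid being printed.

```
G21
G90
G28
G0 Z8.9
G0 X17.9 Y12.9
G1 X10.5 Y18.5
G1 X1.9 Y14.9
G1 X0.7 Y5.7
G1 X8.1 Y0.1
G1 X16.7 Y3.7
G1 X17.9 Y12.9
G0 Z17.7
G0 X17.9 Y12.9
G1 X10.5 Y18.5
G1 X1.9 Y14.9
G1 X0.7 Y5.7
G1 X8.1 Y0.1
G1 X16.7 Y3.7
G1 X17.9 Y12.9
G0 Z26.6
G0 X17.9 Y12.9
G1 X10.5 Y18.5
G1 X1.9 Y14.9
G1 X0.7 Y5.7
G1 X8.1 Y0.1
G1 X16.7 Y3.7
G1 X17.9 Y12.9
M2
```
solid part
  facet normal 0.0000 0.0000 -1.0000
    outer loop
      vertex 1.9 14.9 0.0
      vertex 10.5 18.5 0.0
      vertex 17.9 12.9 0.0
    endloop
  endfacet
  facet normal 0.0000 0.0000 -1.0000
    outer loop
      vertex 0.7 5.7 0.0
      vertex 1.9 14.9 0.0
      vertex 17.9 12.9 0.0
    endloop
  endfacet
  facet normal 0.0000 0.0000 -1.0000
    outer loop
      vertex 8.1 0.1 0.0
      vertex 0.7 5.7 0.0
      vertex 17.9 12.9 0.0
    endloop
  endfacet
  facet normal 0.0000 0.0000 -1.0000
    outer loop
      vertex 16.7 3.7 0.0
      vertex 8.1 0.1 0.0
      vertex 17.9 12.9 0.0
    endloop
  endfacet
  facet normal 0.0000 0.0000 1.0000
    outer loop
      vertex 17.9 12.9 26.6
      vertex 10.5 18.5 26.6
      vertex 1.9 14.9 26.6
    endloop
  endfacet
  facet normal 0.0000 0.0000 1.0000
    outer loop
      vertex 17.9 12.9 26.6
      vertex 1.9 14.9 26.6
      vertex 0.7 5.7 26.6
    endloop
  endfacet
  facet normal 0.0000 0.0000 1.0000
    outer loop
      vertex 17.9 12.9 26.6
      vertex 0.7 5.7 26.6
      vertex 8.1 0.1 26.6
    endloop
  endfacet
  facet normal 0.0000 0.0000 1.0000
    outer loop
      vertex 17.9 12.9 26.6
      vertex 8.1 0.1 26.6
      vertex 16.7 3.7 26.6
    endloop
  endfacet
  facet normal 0.6034 0.7974 0.0000
    outer loop
      vertex 17.9 12.9 0.0
      vertex 10.5 18.5 0.0
      vertex 10.5 18.5 26.6
    endloop
  endfacet
  facet normal 0.6034 0.7974 0.0000
    outer loop
      vertex 17.9 12.9 0.0
      vertex 10.5 18.5 26.6
      vertex 17.9 12.9 26.6
    endloop
  endfacet
  facet normal -0.3861 0.9224 0.0000
    outer loop
      vertex 10.5 18.5 0.0
      vertex 1.9 14.9 0.0
      vertex 1.9 14.9 26.6
    endloop
  endfacet
  facet normal -0.3861 0.9224 0.0000
    outer loop
      vertex 10.5 18.5 0.0
      vertex 1.9 14.9 26.6
      vertex 10.5 18.5 26.6
    endloop
  endfacet
  facet normal -0.9916 0.1293 0.0000
    outer loop
      vertex 1.9 14.9 0.0
      vertex 0.7 5.7 0.0
      vertex 0.7 5.7 26.6
    endloop
  endfacet
  facet normal -0.9916 0.1293 0.0000
    outer loop
      vertex 1.9 14.9 0.0
      vertex 0.7 5.7 26.6
      vertex 1.9 14.9 26.6
    endloop
  endfacet
  facet normal -0.6034 -0.7974 0.0000
    outer loop
      vertex 0.7 5.7 0.0
      vertex 8.1 0.1 0.0
      vertex 8.1 0.1 26.6
    endloop
  endfacet
  facet normal -0.6034 -0.7974 0.0000
    outer loop
      vertex 0.7 5.7 0.0
      vertex 8.1 0.1 26.6
      vertex 0.7 5.7 26.6
    endloop
  endfacet
  facet normal 0.3861 -0.9224 0.0000
    outer loop
      vertex 8.1 0.1 0.0
      vertex 16.7 3.7 0.0
      vertex 16.7 3.7 26.6
    endloop
  endfacet
  facet normal 0.3861 -0.9224 0.0000
    outer loop
      vertex 8.1 0.1 0.0
      vertex 16.7 3.7 26.6
      vertex 8.1 0.1 26.6
    endloop
  endfacet
  facet normal 0.9916 -0.1293 0.0000
    outer loop
      vertex 16.7 3.7 0.0
      vertex 17.9 12.9 0.0
      vertex 17.9 12.9 26.6
    endloop
  endfacet
  facet normal 0.9916 -0.1293 0.0000
    outer loop
      vertex 16.7 3.7 0.0
      vertex 17.9 12.9 26.6
      vertex 16.7 3.7 26.6
    endloop
  endfacet
endsolid part

The G0 Z moves step by Δz≈8.9 mm. Every layer's G1 loop is the same polygon, so the solid is a straight extrusion of it from z=0 to z≈26.6. Closing with flat bottom and top caps and triangulating gives 20 facets — a regular 6-sided prism (a cylinder approximated with 6 flat sides), circumscribed radius ≈ 9.3 mm, height ≈ 26.6 mm.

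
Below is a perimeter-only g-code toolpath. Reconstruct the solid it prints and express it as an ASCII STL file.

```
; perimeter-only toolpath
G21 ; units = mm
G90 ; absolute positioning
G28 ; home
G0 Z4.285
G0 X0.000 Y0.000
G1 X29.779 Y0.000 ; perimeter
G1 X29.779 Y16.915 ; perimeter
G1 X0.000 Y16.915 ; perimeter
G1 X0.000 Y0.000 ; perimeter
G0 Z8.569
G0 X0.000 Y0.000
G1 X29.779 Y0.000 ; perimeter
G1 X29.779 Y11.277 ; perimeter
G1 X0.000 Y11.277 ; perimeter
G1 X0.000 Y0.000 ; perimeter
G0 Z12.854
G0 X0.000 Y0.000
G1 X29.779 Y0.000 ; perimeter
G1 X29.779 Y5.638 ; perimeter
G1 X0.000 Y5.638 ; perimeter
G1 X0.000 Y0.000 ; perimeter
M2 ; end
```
solid part
  facet normal 0.0000 0.0000 -1.0000
    outer loop
      vertex 29.779 22.553 0.000
      vertex 29.779 0.000 0.000
      vertex 0.000 0.000 0.000
    endloop
  endfacet
  facet normal 0.0000 0.0000 -1.0000
    outer loop
      vertex 0.000 22.553 0.000
      vertex 29.779 22.553 0.000
      vertex 0.000 0.000 0.000
    endloop
  endfacet
  facet normal 0.0000 -1.0000 0.0000
    outer loop
      vertex 0.000 0.000 0.000
      vertex 29.779 0.000 0.000
      vertex 29.779 0.000 17.139
    endloop
  endfacet
  facet normal 0.0000 -1.0000 0.0000
    outer loop
      vertex 0.000 0.000 0.000
      vertex 29.779 0.000 17.139
      vertex 0.000 0.000 17.139
    endloop
  endfacet
  facet normal 0.0000 0.6051 0.7962
    outer loop
      vertex 0.000 0.000 17.139
      vertex 29.779 0.000 17.139
      vertex 29.779 22.553 0.000
    endloop
  endfacet
  facet normal 0.0000 0.6051 0.7962
    outer loop
      vertex 0.000 0.000 17.139
      vertex 29.779 22.553 0.000
      vertex 0.000 22.553 0.000
    endloop
  endfacet
  facet normal -1.0000 0.0000 0.0000
    outer loop
      vertex 0.000 0.000 17.139
      vertex 0.000 22.553 0.000
      vertex 0.000 0.000 0.000
    endloop
  endfacet
  facet normal 1.0000 0.0000 0.0000
    outer loop
      vertex 29.779 0.000 0.000
      vertex 29.779 22.553 0.000
      vertex 29.779 0.000 17.139
    endloop
  endfacet
endsolid part

The G0 Z moves step by Δz≈4.285 mm. The G1 loops shrink linearly with z, so the solid tapers from its base footprint up to z≈17.1. Closing with a flat bottom cap and the tapered top and triangulating gives 8 facets — a wedge (ramp): 29.8 × 22.6 mm base, rising to 17.1 mm along the y=0 edge and sloping linearly to z=0 at y=22.6.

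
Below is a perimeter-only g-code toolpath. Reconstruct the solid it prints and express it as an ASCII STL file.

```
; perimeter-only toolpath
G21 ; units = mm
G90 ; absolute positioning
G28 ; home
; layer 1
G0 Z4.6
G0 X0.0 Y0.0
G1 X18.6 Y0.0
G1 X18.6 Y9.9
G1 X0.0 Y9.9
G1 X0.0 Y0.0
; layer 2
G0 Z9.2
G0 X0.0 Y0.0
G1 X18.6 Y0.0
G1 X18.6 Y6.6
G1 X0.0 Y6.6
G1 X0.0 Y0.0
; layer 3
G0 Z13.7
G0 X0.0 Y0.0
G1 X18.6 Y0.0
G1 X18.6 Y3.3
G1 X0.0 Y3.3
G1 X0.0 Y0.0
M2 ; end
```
solid part
  facet normal 0.0000 0.0000 -1.0000
    outer loop
      vertex 18.6 13.2 0.0
      vertex 18.6 0.0 0.0
      vertex 0.0 0.0 0.0
    endloop
  endfacet
  facet normal 0.0000 0.0000 -1.0000
    outer loop
      vertex 0.0 13.2 0.0
      vertex 18.6 13.2 0.0
      vertex 0.0 0.0 0.0
    endloop
  endfacet
  facet normal 0.0000 -1.0000 0.0000
    outer loop
      vertex 0.0 0.0 0.0
      vertex 18.6 0.0 0.0
      vertex 18.6 0.0 18.3
    endloop
  endfacet
  facet normal 0.0000 -1.0000 0.0000
    outer loop
      vertex 0.0 0.0 0.0
      vertex 18.6 0.0 18.3
      vertex 0.0 0.0 18.3
    endloop
  endfacet
  facet normal 0.0000 0.8110 0.5850
    outer loop
      vertex 0.0 0.0 18.3
      vertex 18.6 0.0 18.3
      vertex 18.6 13.2 0.0
    endloop
  endfacet
  facet normal 0.0000 0.8110 0.5850
    outer loop
      vertex 0.0 0.0 18.3
      vertex 18.6 13.2 0.0
      vertex 0.0 13.2 0.0
    endloop
  endfacet
  facet normal -1.0000 0.0000 0.0000
    outer loop
      vertex 0.0 0.0 18.3
      vertex 0.0 13.2 0.0
      vertex 0.0 0.0 0.0
    endloop
  endfacet
  facet normal 1.0000 0.0000 0.0000
    outer loop
      vertex 18.6 0.0 0.0
      vertex 18.6 13.2 0.0
      vertex 18.6 0.0 18.3
    endloop
  endfacet
endsolid part

The G0 Z moves step by Δz≈4.6 mm. The G1 loops shrink linearly with z, so the solid tapers from its base footprint up to z≈18.3. Closing with a flat bottom cap and the tapered top and triangulating gives 8 facets — a wedge (ramp): 18.6 × 13.2 mm base, rising to 18.3 mm along the y=0 edge and sloping linearly to z=0 at y=13.2.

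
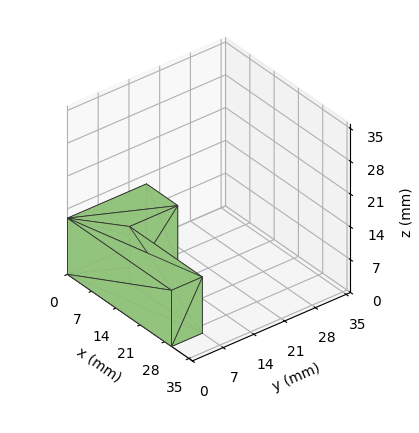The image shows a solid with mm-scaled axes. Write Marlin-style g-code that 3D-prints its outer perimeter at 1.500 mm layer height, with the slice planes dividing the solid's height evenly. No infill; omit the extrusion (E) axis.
Reading the render: the shape is an L-shaped prism: outer 30 × 18 mm, arm thicknesses ≈ 7 mm (horizontal) and 9 mm (vertical), extruded 12 mm in z (dimensions read to the nearest mm from the axis ticks). For the g-code, the solid's height is divided into equal slices at the stated Δz and each level perimeter traced with G1 moves after a G0 lift.

; perimeter-only toolpath
G21 ; units = mm
G90 ; absolute positioning
G28 ; home
; layer 1
G0 Z1.500
G0 X0.000 Y0.000
G1 X30.000 Y0.000
G1 X30.000 Y7.000
G1 X9.000 Y7.000
G1 X9.000 Y18.000
G1 X0.000 Y18.000
G1 X0.000 Y0.000
; layer 2
G0 Z3.000
G0 X0.000 Y0.000
G1 X30.000 Y0.000
G1 X30.000 Y7.000
G1 X9.000 Y7.000
G1 X9.000 Y18.000
G1 X0.000 Y18.000
G1 X0.000 Y0.000
; layer 3
G0 Z4.500
G0 X0.000 Y0.000
G1 X30.000 Y0.000
G1 X30.000 Y7.000
G1 X9.000 Y7.000
G1 X9.000 Y18.000
G1 X0.000 Y18.000
G1 X0.000 Y0.000
; layer 4
G0 Z6.000
G0 X0.000 Y0.000
G1 X30.000 Y0.000
G1 X30.000 Y7.000
G1 X9.000 Y7.000
G1 X9.000 Y18.000
G1 X0.000 Y18.000
G1 X0.000 Y0.000
; layer 5
G0 Z7.500
G0 X0.000 Y0.000
G1 X30.000 Y0.000
G1 X30.000 Y7.000
G1 X9.000 Y7.000
G1 X9.000 Y18.000
G1 X0.000 Y18.000
G1 X0.000 Y0.000
; layer 6
G0 Z9.000
G0 X0.000 Y0.000
G1 X30.000 Y0.000
G1 X30.000 Y7.000
G1 X9.000 Y7.000
G1 X9.000 Y18.000
G1 X0.000 Y18.000
G1 X0.000 Y0.000
; layer 7
G0 Z10.500
G0 X0.000 Y0.000
G1 X30.000 Y0.000
G1 X30.000 Y7.000
G1 X9.000 Y7.000
G1 X9.000 Y18.000
G1 X0.000 Y18.000
G1 X0.000 Y0.000
; layer 8
G0 Z12.000
G0 X0.000 Y0.000
G1 X30.000 Y0.000
G1 X30.000 Y7.000
G1 X9.000 Y7.000
G1 X9.000 Y18.000
G1 X0.000 Y18.000
G1 X0.000 Y0.000
M2 ; end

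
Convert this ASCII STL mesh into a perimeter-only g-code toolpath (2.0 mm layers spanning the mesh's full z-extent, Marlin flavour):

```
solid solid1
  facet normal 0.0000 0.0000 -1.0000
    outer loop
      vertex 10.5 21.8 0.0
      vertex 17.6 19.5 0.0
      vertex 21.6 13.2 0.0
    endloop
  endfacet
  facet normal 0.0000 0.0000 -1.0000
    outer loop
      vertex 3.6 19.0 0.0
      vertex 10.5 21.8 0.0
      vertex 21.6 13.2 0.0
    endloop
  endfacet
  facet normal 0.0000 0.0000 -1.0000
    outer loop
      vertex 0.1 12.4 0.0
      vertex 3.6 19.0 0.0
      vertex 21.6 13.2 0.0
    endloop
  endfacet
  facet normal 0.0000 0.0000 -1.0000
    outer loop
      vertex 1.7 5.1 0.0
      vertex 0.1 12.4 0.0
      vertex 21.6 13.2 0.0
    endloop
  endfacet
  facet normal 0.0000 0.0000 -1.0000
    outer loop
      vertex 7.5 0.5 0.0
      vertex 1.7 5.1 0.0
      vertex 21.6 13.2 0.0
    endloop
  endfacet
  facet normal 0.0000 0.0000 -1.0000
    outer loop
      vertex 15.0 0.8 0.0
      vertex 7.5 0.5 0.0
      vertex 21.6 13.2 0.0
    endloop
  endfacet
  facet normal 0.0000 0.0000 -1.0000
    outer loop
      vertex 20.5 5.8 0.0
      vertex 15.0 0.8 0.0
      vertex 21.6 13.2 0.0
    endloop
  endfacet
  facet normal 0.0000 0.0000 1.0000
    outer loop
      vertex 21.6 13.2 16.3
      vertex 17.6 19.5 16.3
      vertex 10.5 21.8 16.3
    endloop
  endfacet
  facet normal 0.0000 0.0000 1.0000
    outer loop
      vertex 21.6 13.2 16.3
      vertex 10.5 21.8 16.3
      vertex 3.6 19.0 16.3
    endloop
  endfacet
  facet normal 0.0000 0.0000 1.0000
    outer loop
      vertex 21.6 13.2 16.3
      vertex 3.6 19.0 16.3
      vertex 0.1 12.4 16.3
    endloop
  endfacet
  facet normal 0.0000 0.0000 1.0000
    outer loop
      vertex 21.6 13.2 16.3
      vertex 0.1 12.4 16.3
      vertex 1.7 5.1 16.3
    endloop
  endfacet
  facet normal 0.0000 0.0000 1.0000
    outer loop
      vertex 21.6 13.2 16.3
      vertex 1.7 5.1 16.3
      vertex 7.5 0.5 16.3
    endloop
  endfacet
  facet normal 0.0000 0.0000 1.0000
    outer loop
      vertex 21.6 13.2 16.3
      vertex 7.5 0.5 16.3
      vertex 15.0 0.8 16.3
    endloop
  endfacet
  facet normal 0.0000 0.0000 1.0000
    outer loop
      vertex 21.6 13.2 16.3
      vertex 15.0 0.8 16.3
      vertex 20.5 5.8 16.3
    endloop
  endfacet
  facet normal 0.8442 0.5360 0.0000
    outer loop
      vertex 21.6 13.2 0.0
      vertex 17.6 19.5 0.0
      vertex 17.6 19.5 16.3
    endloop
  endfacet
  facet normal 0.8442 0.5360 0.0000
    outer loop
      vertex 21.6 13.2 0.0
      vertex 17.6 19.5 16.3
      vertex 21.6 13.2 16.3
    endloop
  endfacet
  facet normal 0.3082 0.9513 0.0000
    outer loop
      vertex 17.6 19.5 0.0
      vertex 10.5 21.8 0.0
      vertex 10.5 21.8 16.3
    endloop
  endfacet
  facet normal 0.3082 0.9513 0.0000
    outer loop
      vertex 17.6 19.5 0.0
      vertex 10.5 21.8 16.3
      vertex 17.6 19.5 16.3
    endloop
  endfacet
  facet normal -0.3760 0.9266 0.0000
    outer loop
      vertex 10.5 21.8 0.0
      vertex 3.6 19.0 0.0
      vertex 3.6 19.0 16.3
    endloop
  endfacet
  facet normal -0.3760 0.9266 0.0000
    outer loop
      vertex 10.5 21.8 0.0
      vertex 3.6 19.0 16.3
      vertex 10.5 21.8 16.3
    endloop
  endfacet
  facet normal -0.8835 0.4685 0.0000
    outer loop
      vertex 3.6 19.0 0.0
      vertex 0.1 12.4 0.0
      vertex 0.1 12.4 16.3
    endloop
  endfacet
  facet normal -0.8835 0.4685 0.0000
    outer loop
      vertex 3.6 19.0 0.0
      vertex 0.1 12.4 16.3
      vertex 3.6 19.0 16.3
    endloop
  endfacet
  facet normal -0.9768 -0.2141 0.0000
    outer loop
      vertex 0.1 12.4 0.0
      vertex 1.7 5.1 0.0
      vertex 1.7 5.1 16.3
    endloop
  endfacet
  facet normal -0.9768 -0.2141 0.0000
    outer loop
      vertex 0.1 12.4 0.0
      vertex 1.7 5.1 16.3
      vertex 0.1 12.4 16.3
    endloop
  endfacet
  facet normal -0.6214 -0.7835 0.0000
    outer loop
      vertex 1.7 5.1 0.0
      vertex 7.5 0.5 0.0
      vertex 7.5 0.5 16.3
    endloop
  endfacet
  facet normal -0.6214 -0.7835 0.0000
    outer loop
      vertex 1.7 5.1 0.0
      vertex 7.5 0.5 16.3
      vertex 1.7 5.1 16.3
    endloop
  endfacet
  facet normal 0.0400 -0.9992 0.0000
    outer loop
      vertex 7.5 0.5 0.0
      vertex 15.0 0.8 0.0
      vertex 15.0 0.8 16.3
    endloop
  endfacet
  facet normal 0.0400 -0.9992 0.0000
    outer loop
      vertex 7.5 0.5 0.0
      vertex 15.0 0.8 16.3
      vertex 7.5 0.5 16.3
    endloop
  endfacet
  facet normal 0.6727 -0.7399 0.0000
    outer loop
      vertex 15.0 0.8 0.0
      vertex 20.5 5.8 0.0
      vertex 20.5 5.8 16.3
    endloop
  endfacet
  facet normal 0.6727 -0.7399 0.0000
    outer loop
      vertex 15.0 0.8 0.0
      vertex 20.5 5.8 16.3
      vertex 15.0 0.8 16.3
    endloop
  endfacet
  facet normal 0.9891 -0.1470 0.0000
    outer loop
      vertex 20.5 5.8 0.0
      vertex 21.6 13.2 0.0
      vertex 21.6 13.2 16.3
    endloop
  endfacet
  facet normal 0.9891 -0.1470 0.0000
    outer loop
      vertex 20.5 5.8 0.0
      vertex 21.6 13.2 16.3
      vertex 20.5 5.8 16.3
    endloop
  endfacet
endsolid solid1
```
; perimeter-only toolpath
G21 ; units = mm
G90 ; absolute positioning
G28 ; home
; layer 1
G0 Z2.0
G0 X21.6 Y13.2
G1 X17.6 Y19.5
G1 X10.5 Y21.8
G1 X3.6 Y19.0
G1 X0.1 Y12.4
G1 X1.7 Y5.1
G1 X7.5 Y0.5
G1 X15.0 Y0.8
G1 X20.5 Y5.8
G1 X21.6 Y13.2
; layer 2
G0 Z4.1
G0 X21.6 Y13.2
G1 X17.6 Y19.5
G1 X10.5 Y21.8
G1 X3.6 Y19.0
G1 X0.1 Y12.4
G1 X1.7 Y5.1
G1 X7.5 Y0.5
G1 X15.0 Y0.8
G1 X20.5 Y5.8
G1 X21.6 Y13.2
; layer 3
G0 Z6.1
G0 X21.6 Y13.2
G1 X17.6 Y19.5
G1 X10.5 Y21.8
G1 X3.6 Y19.0
G1 X0.1 Y12.4
G1 X1.7 Y5.1
G1 X7.5 Y0.5
G1 X15.0 Y0.8
G1 X20.5 Y5.8
G1 X21.6 Y13.2
; layer 4
G0 Z8.2
G0 X21.6 Y13.2
G1 X17.6 Y19.5
G1 X10.5 Y21.8
G1 X3.6 Y19.0
G1 X0.1 Y12.4
G1 X1.7 Y5.1
G1 X7.5 Y0.5
G1 X15.0 Y0.8
G1 X20.5 Y5.8
G1 X21.6 Y13.2
; layer 5
G0 Z10.2
G0 X21.6 Y13.2
G1 X17.6 Y19.5
G1 X10.5 Y21.8
G1 X3.6 Y19.0
G1 X0.1 Y12.4
G1 X1.7 Y5.1
G1 X7.5 Y0.5
G1 X15.0 Y0.8
G1 X20.5 Y5.8
G1 X21.6 Y13.2
; layer 6
G0 Z12.2
G0 X21.6 Y13.2
G1 X17.6 Y19.5
G1 X10.5 Y21.8
G1 X3.6 Y19.0
G1 X0.1 Y12.4
G1 X1.7 Y5.1
G1 X7.5 Y0.5
G1 X15.0 Y0.8
G1 X20.5 Y5.8
G1 X21.6 Y13.2
; layer 7
G0 Z14.3
G0 X21.6 Y13.2
G1 X17.6 Y19.5
G1 X10.5 Y21.8
G1 X3.6 Y19.0
G1 X0.1 Y12.4
G1 X1.7 Y5.1
G1 X7.5 Y0.5
G1 X15.0 Y0.8
G1 X20.5 Y5.8
G1 X21.6 Y13.2
; layer 8
G0 Z16.3
G0 X21.6 Y13.2
G1 X17.6 Y19.5
G1 X10.5 Y21.8
G1 X3.6 Y19.0
G1 X0.1 Y12.4
G1 X1.7 Y5.1
G1 X7.5 Y0.5
G1 X15.0 Y0.8
G1 X20.5 Y5.8
G1 X21.6 Y13.2
M2 ; end

The solid is a regular 9-sided prism (a cylinder approximated with 9 flat sides), circumscribed radius ≈ 10.9 mm, height ≈ 16.3 mm. Slicing at Δz = 2.0 mm — 8 equal slices spanning the solid's height, so layer i sits at z = i·h/8 — gives 8 non-empty perimeters. Each is a 9-segment closed polygon; G0 lifts to the layer z and rapids to the start vertex, then G1 traces the edges.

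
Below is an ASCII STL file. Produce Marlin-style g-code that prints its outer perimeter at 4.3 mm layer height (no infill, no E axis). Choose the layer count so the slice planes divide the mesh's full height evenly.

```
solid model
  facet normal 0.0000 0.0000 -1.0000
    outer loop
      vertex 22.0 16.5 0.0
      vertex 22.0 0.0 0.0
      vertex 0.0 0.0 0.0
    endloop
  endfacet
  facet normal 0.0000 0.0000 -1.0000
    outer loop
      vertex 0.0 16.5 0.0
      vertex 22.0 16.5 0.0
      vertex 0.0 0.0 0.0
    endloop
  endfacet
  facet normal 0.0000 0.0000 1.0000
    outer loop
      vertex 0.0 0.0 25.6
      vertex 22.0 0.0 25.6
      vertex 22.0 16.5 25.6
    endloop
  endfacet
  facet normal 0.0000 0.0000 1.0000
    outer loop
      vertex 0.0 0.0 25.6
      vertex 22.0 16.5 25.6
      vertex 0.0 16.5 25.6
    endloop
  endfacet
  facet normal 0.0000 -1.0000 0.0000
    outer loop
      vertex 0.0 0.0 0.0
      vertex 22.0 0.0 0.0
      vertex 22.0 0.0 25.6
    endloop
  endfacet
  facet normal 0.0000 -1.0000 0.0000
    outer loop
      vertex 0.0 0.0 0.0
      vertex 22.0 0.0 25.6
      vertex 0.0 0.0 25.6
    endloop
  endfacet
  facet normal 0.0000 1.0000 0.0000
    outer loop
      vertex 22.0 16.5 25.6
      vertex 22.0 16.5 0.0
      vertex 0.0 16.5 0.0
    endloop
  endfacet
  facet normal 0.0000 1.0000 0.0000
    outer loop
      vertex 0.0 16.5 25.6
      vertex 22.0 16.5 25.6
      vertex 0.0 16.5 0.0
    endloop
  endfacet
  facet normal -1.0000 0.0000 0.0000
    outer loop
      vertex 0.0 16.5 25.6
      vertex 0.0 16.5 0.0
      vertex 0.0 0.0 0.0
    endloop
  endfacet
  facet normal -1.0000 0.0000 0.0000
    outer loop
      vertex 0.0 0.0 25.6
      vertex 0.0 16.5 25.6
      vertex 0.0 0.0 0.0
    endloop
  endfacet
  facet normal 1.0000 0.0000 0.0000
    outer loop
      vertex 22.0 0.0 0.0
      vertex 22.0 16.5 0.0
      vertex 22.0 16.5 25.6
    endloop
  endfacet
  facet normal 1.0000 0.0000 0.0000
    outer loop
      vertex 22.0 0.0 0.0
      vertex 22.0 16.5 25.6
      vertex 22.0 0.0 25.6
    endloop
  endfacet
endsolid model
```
; perimeter-only toolpath
G21 ; units = mm
G90 ; absolute positioning
G28 ; home
; layer 1
G0 Z4.3
G0 X0.0 Y0.0
G1 X22.0 Y0.0
G1 X22.0 Y16.5
G1 X0.0 Y16.5
G1 X0.0 Y0.0
; layer 2
G0 Z8.5
G0 X0.0 Y0.0
G1 X22.0 Y0.0
G1 X22.0 Y16.5
G1 X0.0 Y16.5
G1 X0.0 Y0.0
; layer 3
G0 Z12.8
G0 X0.0 Y0.0
G1 X22.0 Y0.0
G1 X22.0 Y16.5
G1 X0.0 Y16.5
G1 X0.0 Y0.0
; layer 4
G0 Z17.1
G0 X0.0 Y0.0
G1 X22.0 Y0.0
G1 X22.0 Y16.5
G1 X0.0 Y16.5
G1 X0.0 Y0.0
; layer 5
G0 Z21.3
G0 X0.0 Y0.0
G1 X22.0 Y0.0
G1 X22.0 Y16.5
G1 X0.0 Y16.5
G1 X0.0 Y0.0
; layer 6
G0 Z25.6
G0 X0.0 Y0.0
G1 X22.0 Y0.0
G1 X22.0 Y16.5
G1 X0.0 Y16.5
G1 X0.0 Y0.0
M2 ; end

The solid is a rectangular box, roughly 22 × 16.5 mm footprint and 25.6 mm tall. Slicing at Δz = 4.3 mm — 6 equal slices spanning the solid's height, so layer i sits at z = i·h/6 — gives 6 non-empty perimeters. Each is a 4-segment closed polygon; G0 lifts to the layer z and rapids to the start vertex, then G1 traces the edges.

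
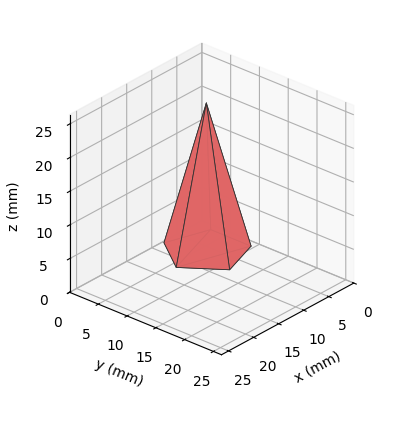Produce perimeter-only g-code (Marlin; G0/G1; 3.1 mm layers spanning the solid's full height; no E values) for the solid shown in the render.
Reading the render: the shape is a regular 5-sided pyramid, base circumscribed radius ≈ 6 mm, apex at z ≈ 22 mm (dimensions read to the nearest mm from the axis ticks). For the g-code, the solid's height is divided into equal slices at the stated Δz and each level perimeter traced with G1 moves after a G0 lift.

; perimeter-only toolpath
G21 ; units = mm
G90 ; absolute positioning
G28 ; home
; layer 1
G0 Z3.1
G0 X11.1 Y6.0
G1 X7.6 Y10.9
G1 X1.8 Y9.0
G1 X1.8 Y3.0
G1 X7.6 Y1.1
G1 X11.1 Y6.0
; layer 2
G0 Z6.3
G0 X10.3 Y6.0
G1 X7.4 Y10.1
G1 X2.5 Y8.5
G1 X2.5 Y3.5
G1 X7.4 Y1.9
G1 X10.3 Y6.0
; layer 3
G0 Z9.4
G0 X9.4 Y6.0
G1 X7.1 Y9.3
G1 X3.2 Y8.0
G1 X3.2 Y4.0
G1 X7.1 Y2.7
G1 X9.4 Y6.0
; layer 4
G0 Z12.6
G0 X8.6 Y6.0
G1 X6.8 Y8.4
G1 X3.9 Y7.5
G1 X3.9 Y4.5
G1 X6.8 Y3.6
G1 X8.6 Y6.0
; layer 5
G0 Z15.7
G0 X7.7 Y6.0
G1 X6.5 Y7.6
G1 X4.6 Y7.0
G1 X4.6 Y5.0
G1 X6.5 Y4.4
G1 X7.7 Y6.0
; layer 6
G0 Z18.9
G0 X6.9 Y6.0
G1 X6.3 Y6.8
G1 X5.3 Y6.5
G1 X5.3 Y5.5
G1 X6.3 Y5.2
G1 X6.9 Y6.0
M2 ; end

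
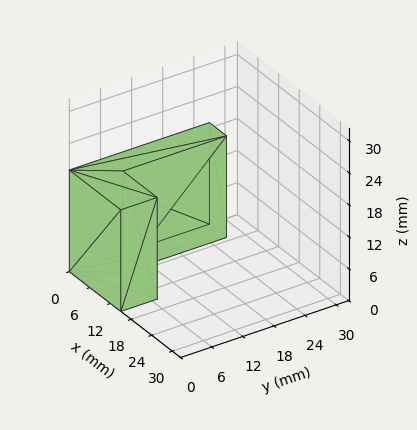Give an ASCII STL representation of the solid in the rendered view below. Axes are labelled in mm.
Reading the render: the shape is an L-shaped prism: outer 15 × 27 mm, arm thicknesses ≈ 7 mm (horizontal) and 5 mm (vertical), extruded 19 mm in z (dimensions read to the nearest mm from the axis ticks). For the STL, each face is triangulated and given an outward normal.

solid part
  facet normal 0.0000 0.0000 -1.0000
    outer loop
      vertex 15.000 7.000 0.000
      vertex 15.000 0.000 0.000
      vertex 0.000 0.000 0.000
    endloop
  endfacet
  facet normal 0.0000 0.0000 -1.0000
    outer loop
      vertex 5.000 7.000 0.000
      vertex 15.000 7.000 0.000
      vertex 0.000 0.000 0.000
    endloop
  endfacet
  facet normal 0.0000 0.0000 -1.0000
    outer loop
      vertex 5.000 27.000 0.000
      vertex 5.000 7.000 0.000
      vertex 0.000 0.000 0.000
    endloop
  endfacet
  facet normal 0.0000 0.0000 -1.0000
    outer loop
      vertex 0.000 27.000 0.000
      vertex 5.000 27.000 0.000
      vertex 0.000 0.000 0.000
    endloop
  endfacet
  facet normal 0.0000 0.0000 1.0000
    outer loop
      vertex 0.000 0.000 19.000
      vertex 15.000 0.000 19.000
      vertex 15.000 7.000 19.000
    endloop
  endfacet
  facet normal 0.0000 0.0000 1.0000
    outer loop
      vertex 0.000 0.000 19.000
      vertex 15.000 7.000 19.000
      vertex 5.000 7.000 19.000
    endloop
  endfacet
  facet normal 0.0000 0.0000 1.0000
    outer loop
      vertex 0.000 0.000 19.000
      vertex 5.000 7.000 19.000
      vertex 5.000 27.000 19.000
    endloop
  endfacet
  facet normal 0.0000 0.0000 1.0000
    outer loop
      vertex 0.000 0.000 19.000
      vertex 5.000 27.000 19.000
      vertex 0.000 27.000 19.000
    endloop
  endfacet
  facet normal 0.0000 -1.0000 0.0000
    outer loop
      vertex 0.000 0.000 0.000
      vertex 15.000 0.000 0.000
      vertex 15.000 0.000 19.000
    endloop
  endfacet
  facet normal 0.0000 -1.0000 0.0000
    outer loop
      vertex 0.000 0.000 0.000
      vertex 15.000 0.000 19.000
      vertex 0.000 0.000 19.000
    endloop
  endfacet
  facet normal 1.0000 0.0000 0.0000
    outer loop
      vertex 15.000 0.000 0.000
      vertex 15.000 7.000 0.000
      vertex 15.000 7.000 19.000
    endloop
  endfacet
  facet normal 1.0000 0.0000 0.0000
    outer loop
      vertex 15.000 0.000 0.000
      vertex 15.000 7.000 19.000
      vertex 15.000 0.000 19.000
    endloop
  endfacet
  facet normal 0.0000 1.0000 0.0000
    outer loop
      vertex 15.000 7.000 0.000
      vertex 5.000 7.000 0.000
      vertex 5.000 7.000 19.000
    endloop
  endfacet
  facet normal 0.0000 1.0000 0.0000
    outer loop
      vertex 15.000 7.000 0.000
      vertex 5.000 7.000 19.000
      vertex 15.000 7.000 19.000
    endloop
  endfacet
  facet normal 1.0000 0.0000 0.0000
    outer loop
      vertex 5.000 7.000 0.000
      vertex 5.000 27.000 0.000
      vertex 5.000 27.000 19.000
    endloop
  endfacet
  facet normal 1.0000 0.0000 0.0000
    outer loop
      vertex 5.000 7.000 0.000
      vertex 5.000 27.000 19.000
      vertex 5.000 7.000 19.000
    endloop
  endfacet
  facet normal 0.0000 1.0000 0.0000
    outer loop
      vertex 5.000 27.000 0.000
      vertex 0.000 27.000 0.000
      vertex 0.000 27.000 19.000
    endloop
  endfacet
  facet normal 0.0000 1.0000 0.0000
    outer loop
      vertex 5.000 27.000 0.000
      vertex 0.000 27.000 19.000
      vertex 5.000 27.000 19.000
    endloop
  endfacet
  facet normal -1.0000 0.0000 0.0000
    outer loop
      vertex 0.000 27.000 0.000
      vertex 0.000 0.000 0.000
      vertex 0.000 0.000 19.000
    endloop
  endfacet
  facet normal -1.0000 0.0000 0.0000
    outer loop
      vertex 0.000 27.000 0.000
      vertex 0.000 0.000 19.000
      vertex 0.000 27.000 19.000
    endloop
  endfacet
endsolid part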